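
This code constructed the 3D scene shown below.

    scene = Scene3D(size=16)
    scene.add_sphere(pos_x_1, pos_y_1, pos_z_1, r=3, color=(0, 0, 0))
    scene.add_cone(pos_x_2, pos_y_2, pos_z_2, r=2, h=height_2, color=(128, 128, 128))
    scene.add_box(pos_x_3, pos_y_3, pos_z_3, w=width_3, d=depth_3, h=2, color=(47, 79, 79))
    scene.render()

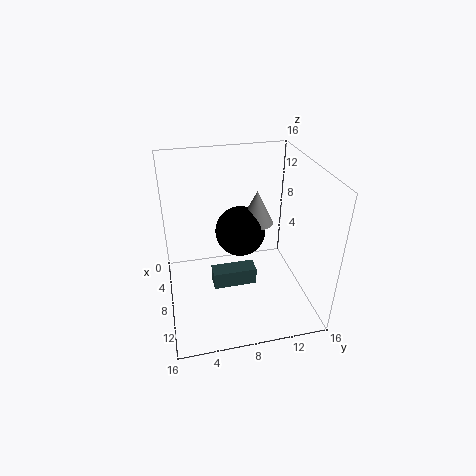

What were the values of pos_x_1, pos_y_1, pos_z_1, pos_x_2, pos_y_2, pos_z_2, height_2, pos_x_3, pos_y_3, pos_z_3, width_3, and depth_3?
pos_x_1 = 5, pos_y_1 = 9, pos_z_1 = 7, pos_x_2 = 5, pos_y_2 = 11, pos_z_2 = 8, height_2 = 4, pos_x_3 = 7, pos_y_3 = 5, pos_z_3 = 2, width_3 = 2, depth_3 = 5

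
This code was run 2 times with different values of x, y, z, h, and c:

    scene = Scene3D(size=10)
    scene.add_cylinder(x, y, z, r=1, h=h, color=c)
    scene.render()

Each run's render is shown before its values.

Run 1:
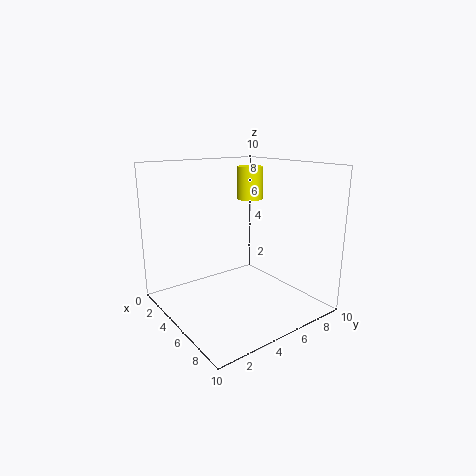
x = 2.5, y = 8, z = 7, h = 2.5, c = 'yellow'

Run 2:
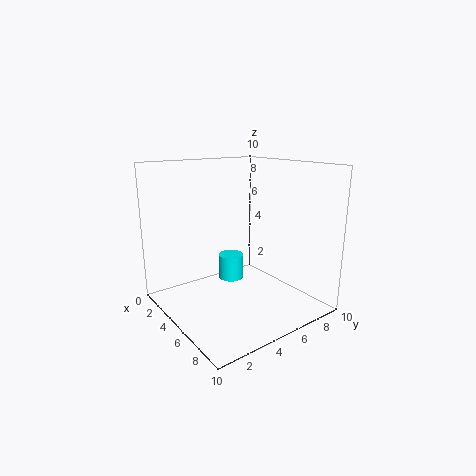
x = 2, y = 6.5, z = 0.5, h = 2, c = 'cyan'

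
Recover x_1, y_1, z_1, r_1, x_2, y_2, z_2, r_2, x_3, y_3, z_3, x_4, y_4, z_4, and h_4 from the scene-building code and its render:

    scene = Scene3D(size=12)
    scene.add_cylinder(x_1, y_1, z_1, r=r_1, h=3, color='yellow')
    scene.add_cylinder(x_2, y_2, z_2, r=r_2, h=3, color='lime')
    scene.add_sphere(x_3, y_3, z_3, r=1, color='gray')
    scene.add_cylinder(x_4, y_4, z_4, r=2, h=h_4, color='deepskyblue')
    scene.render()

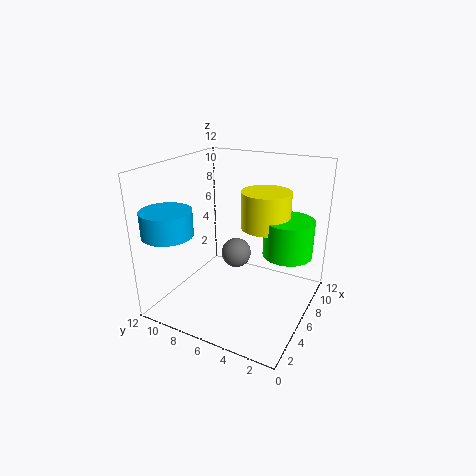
x_1 = 7, y_1 = 4, z_1 = 7, r_1 = 2, x_2 = 7, y_2 = 2, z_2 = 5, r_2 = 2, x_3 = 2, y_3 = 4, z_3 = 7, x_4 = 2, y_4 = 10, z_4 = 7, h_4 = 2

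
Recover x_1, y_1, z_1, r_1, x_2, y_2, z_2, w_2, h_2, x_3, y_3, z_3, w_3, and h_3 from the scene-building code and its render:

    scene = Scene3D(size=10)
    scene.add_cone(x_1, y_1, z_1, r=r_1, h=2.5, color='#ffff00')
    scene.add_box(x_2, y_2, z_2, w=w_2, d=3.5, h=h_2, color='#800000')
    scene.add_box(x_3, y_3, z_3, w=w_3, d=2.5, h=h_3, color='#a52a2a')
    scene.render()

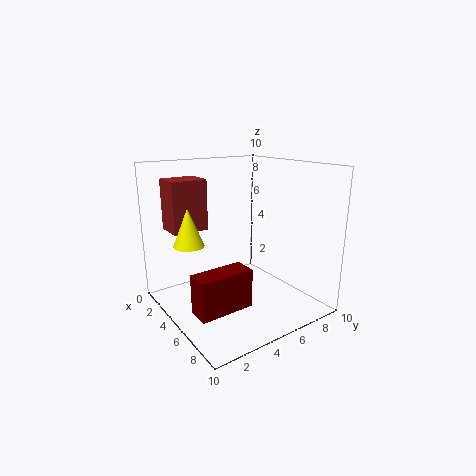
x_1 = 4.5; y_1 = 1.5; z_1 = 5; r_1 = 1; x_2 = 6.5; y_2 = 0.5; z_2 = 1.5; w_2 = 1.5; h_2 = 2.5; x_3 = 1.5; y_3 = 1; z_3 = 5.5; w_3 = 2; h_3 = 3.5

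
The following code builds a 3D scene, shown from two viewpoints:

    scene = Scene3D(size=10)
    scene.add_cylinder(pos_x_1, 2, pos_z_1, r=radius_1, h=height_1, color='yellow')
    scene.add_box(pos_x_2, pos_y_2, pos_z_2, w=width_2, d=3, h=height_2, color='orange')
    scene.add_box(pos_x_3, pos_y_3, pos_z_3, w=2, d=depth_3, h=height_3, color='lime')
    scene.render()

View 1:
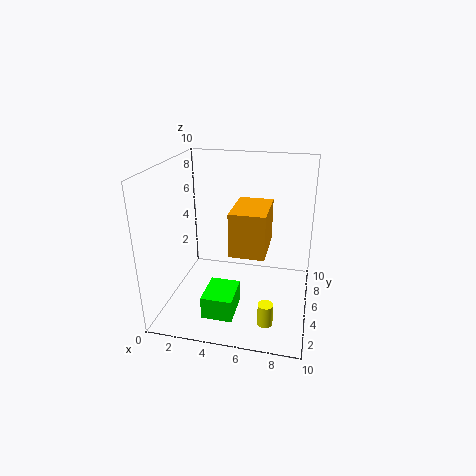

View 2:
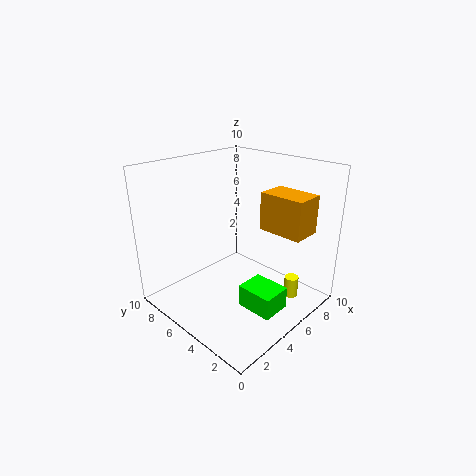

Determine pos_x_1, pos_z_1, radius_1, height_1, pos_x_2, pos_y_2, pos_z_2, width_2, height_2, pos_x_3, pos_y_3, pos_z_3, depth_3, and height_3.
pos_x_1 = 7.5, pos_z_1 = 0.5, radius_1 = 0.5, height_1 = 1.5, pos_x_2 = 5.5, pos_y_2 = 0.5, pos_z_2 = 6, width_2 = 2, height_2 = 2.5, pos_x_3 = 3.5, pos_y_3 = 1, pos_z_3 = 1, depth_3 = 2.5, height_3 = 1.5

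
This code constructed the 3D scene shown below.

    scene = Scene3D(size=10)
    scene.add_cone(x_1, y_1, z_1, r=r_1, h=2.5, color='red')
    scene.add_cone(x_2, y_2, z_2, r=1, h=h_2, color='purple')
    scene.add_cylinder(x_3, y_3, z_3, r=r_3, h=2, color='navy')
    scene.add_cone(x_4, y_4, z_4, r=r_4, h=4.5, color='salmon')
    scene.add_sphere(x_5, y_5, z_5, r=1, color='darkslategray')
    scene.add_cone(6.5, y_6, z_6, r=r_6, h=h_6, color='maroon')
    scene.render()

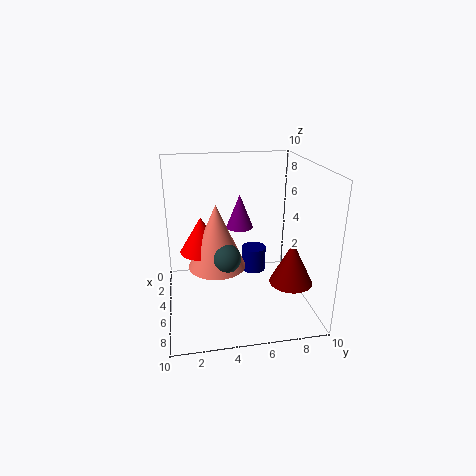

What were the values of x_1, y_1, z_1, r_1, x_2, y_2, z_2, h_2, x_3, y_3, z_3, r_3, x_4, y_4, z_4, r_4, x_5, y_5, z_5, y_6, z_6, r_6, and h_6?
x_1 = 4.5, y_1 = 2.5, z_1 = 4, r_1 = 1.5, x_2 = 3, y_2 = 5.5, z_2 = 5, h_2 = 2.5, x_3 = 1.5, y_3 = 7, z_3 = 0.5, r_3 = 1, x_4 = 5, y_4 = 3.5, z_4 = 3, r_4 = 2, x_5 = 6, y_5 = 4, z_5 = 4, y_6 = 8.5, z_6 = 2, r_6 = 1.5, h_6 = 3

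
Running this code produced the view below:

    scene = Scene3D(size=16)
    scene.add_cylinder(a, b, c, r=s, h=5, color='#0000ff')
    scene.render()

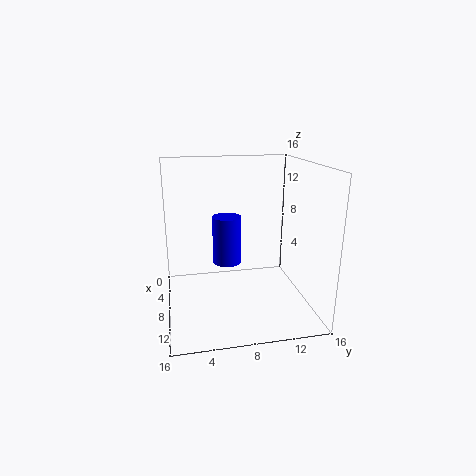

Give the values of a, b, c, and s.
a = 9.5
b = 6.5
c = 6
s = 1.5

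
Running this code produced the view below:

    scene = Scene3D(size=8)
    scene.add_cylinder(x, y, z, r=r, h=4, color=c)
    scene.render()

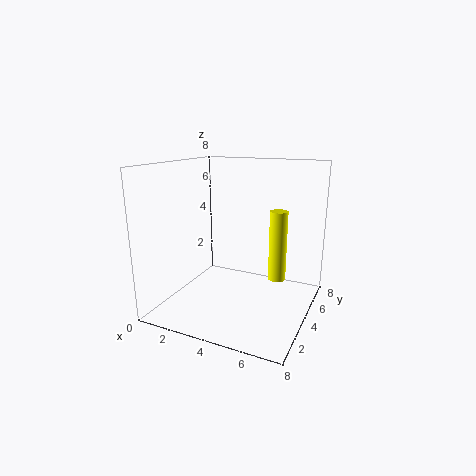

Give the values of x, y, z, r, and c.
x = 6, y = 5, z = 1.5, r = 0.5, c = 'yellow'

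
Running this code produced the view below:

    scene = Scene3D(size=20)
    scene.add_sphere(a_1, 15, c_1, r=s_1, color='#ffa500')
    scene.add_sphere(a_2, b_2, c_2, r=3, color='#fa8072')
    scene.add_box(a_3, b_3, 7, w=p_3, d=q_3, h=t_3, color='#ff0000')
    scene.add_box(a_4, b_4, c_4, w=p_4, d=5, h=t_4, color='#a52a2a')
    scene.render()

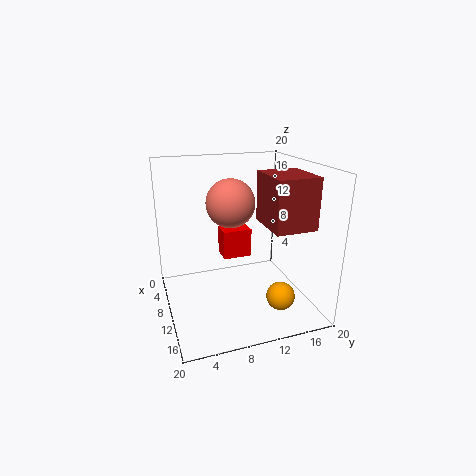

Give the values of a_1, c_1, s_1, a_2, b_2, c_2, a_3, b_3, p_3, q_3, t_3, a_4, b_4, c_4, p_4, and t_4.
a_1 = 14
c_1 = 2
s_1 = 2
a_2 = 13
b_2 = 8
c_2 = 16
a_3 = 7
b_3 = 8
p_3 = 3
q_3 = 4
t_3 = 4
a_4 = 14
b_4 = 11
c_4 = 14
p_4 = 6
t_4 = 6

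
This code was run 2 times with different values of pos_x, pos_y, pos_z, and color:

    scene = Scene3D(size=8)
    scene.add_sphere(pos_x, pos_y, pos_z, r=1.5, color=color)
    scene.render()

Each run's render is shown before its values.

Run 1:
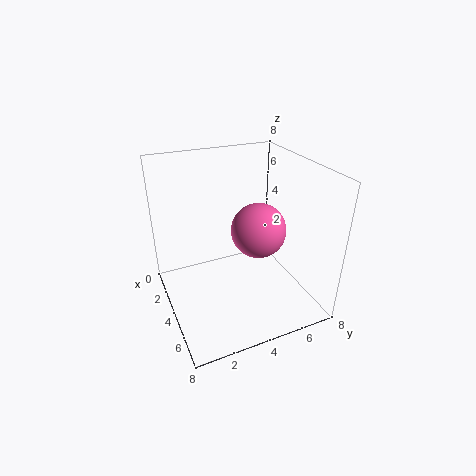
pos_x = 4.5, pos_y = 5, pos_z = 4.5, color = 'hotpink'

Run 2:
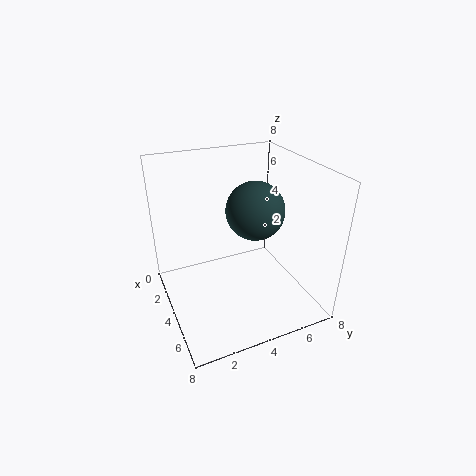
pos_x = 5, pos_y = 4.5, pos_z = 6, color = 'darkslategray'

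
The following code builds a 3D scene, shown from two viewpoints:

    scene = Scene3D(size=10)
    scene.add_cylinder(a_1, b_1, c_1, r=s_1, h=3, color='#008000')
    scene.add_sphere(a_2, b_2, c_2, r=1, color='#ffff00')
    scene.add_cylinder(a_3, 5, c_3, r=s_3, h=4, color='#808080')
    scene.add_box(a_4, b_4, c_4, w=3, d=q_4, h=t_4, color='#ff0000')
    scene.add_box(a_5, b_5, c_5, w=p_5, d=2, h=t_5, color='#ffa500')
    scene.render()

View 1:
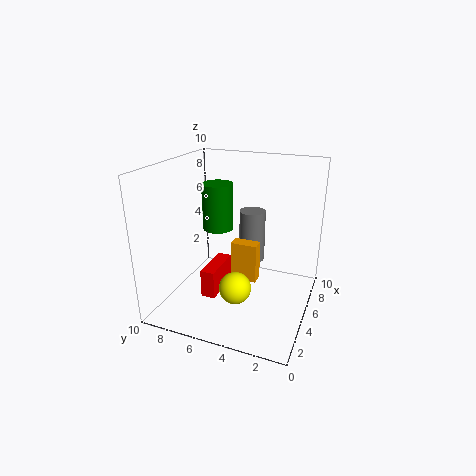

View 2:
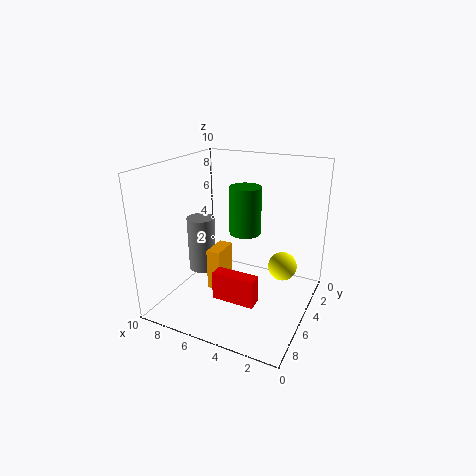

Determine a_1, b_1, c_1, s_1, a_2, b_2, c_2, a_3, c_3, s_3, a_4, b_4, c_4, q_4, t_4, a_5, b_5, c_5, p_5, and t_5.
a_1 = 4, b_1 = 6, c_1 = 6, s_1 = 1, a_2 = 2, b_2 = 4, c_2 = 3, a_3 = 8, c_3 = 2, s_3 = 1, a_4 = 3, b_4 = 6, c_4 = 1, q_4 = 1, t_4 = 2, a_5 = 6, b_5 = 4, c_5 = 1, p_5 = 1, t_5 = 3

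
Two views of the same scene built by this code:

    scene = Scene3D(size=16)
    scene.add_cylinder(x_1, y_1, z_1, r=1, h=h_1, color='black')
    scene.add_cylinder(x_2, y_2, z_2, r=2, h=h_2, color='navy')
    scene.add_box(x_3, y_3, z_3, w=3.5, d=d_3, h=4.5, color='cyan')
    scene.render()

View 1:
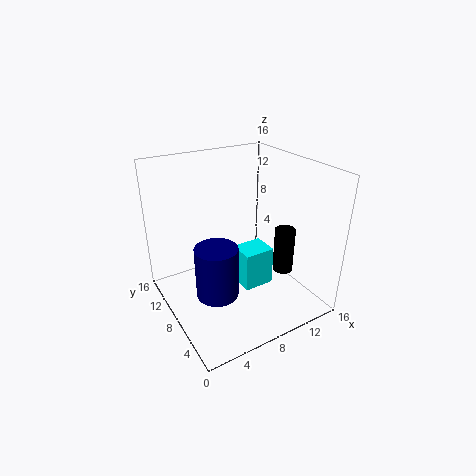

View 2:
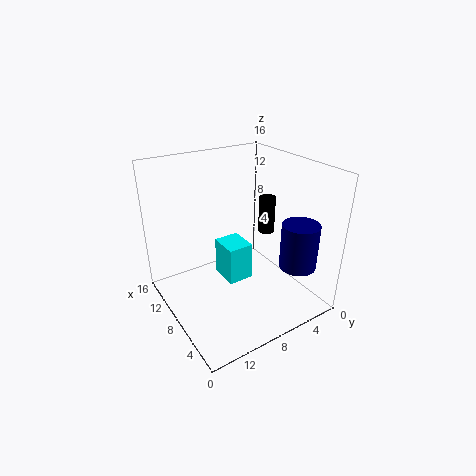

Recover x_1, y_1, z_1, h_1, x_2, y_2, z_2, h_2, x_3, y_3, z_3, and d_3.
x_1 = 10
y_1 = 2.5
z_1 = 6.5
h_1 = 4.5
x_2 = 3
y_2 = 3.5
z_2 = 5.5
h_2 = 5
x_3 = 8
y_3 = 6
z_3 = 2
d_3 = 3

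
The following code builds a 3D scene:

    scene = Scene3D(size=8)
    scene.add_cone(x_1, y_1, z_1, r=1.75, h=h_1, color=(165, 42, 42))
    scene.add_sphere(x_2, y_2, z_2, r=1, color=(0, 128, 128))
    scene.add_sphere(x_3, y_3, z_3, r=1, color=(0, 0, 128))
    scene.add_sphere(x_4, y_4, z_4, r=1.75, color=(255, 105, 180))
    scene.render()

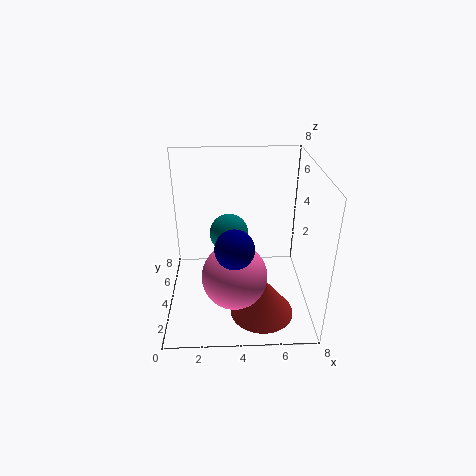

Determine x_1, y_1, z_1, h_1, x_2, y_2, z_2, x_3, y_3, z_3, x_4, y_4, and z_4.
x_1 = 5.25; y_1 = 2.25; z_1 = 0.25; h_1 = 2.25; x_2 = 3.5; y_2 = 3.25; z_2 = 4.75; x_3 = 3.75; y_3 = 2; z_3 = 4.5; x_4 = 3.75; y_4 = 2.5; z_4 = 2.5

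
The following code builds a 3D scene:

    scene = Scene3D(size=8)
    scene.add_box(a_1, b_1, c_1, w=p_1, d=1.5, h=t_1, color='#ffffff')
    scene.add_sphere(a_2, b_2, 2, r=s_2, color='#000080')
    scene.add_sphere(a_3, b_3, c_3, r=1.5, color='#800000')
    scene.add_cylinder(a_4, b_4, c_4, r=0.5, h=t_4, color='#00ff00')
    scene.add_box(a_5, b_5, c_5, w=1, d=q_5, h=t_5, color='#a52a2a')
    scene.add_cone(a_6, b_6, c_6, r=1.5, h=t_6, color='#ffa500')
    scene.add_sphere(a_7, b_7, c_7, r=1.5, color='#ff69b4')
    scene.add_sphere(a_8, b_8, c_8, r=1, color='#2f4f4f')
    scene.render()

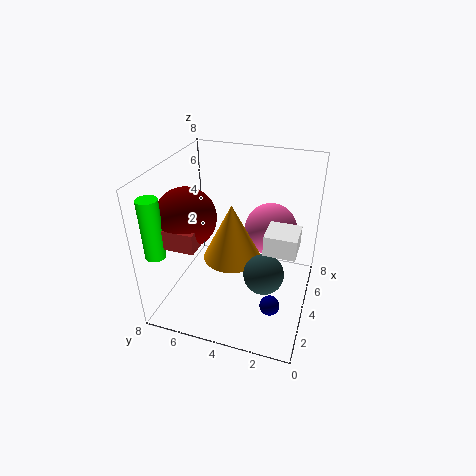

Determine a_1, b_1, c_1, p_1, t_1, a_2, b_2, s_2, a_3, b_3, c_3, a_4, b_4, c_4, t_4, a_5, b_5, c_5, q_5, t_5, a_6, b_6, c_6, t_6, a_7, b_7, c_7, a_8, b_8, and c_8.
a_1 = 1.5; b_1 = 0.5; c_1 = 5; p_1 = 1.5; t_1 = 1; a_2 = 1.5; b_2 = 1.5; s_2 = 0.5; a_3 = 2; b_3 = 6; c_3 = 6; a_4 = 0.5; b_4 = 7; c_4 = 4.5; t_4 = 3; a_5 = 0.5; b_5 = 5; c_5 = 5; q_5 = 1.5; t_5 = 1; a_6 = 3; b_6 = 4; c_6 = 3.5; t_6 = 3; a_7 = 5.5; b_7 = 2.5; c_7 = 4; a_8 = 2; b_8 = 2; c_8 = 3.5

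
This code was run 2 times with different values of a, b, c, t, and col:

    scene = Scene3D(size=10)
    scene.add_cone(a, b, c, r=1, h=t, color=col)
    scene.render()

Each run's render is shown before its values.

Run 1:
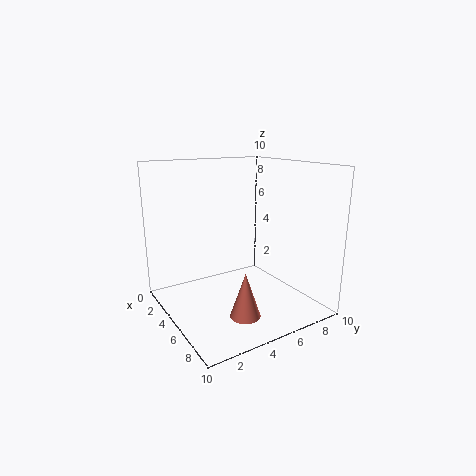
a = 7.5, b = 4, c = 0.5, t = 3, col = 'salmon'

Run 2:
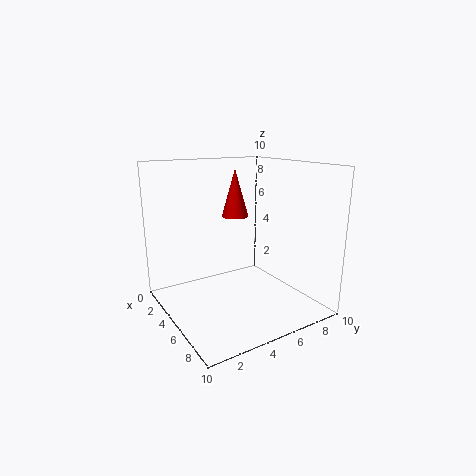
a = 3, b = 6, c = 6, t = 3.5, col = 'red'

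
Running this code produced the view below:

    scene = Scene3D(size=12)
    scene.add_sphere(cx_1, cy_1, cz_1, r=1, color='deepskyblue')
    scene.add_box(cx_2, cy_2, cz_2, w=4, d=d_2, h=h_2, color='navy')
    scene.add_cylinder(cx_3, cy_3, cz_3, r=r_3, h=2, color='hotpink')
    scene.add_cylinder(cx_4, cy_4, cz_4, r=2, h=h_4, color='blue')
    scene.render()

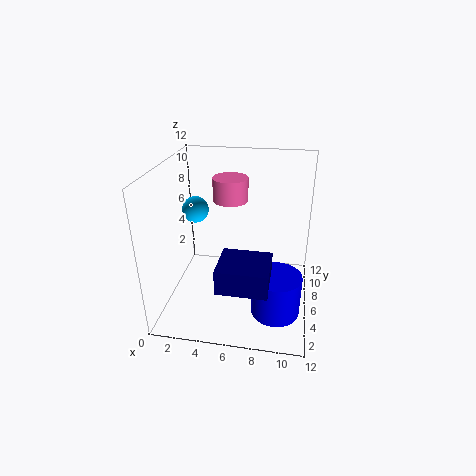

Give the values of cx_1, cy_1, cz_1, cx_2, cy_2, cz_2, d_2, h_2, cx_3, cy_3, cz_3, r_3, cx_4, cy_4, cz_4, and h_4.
cx_1 = 3
cy_1 = 4.5
cz_1 = 9
cx_2 = 5
cy_2 = 1.5
cz_2 = 3.5
d_2 = 3.5
h_2 = 2
cx_3 = 5
cy_3 = 8
cz_3 = 8.5
r_3 = 1.5
cx_4 = 9.5
cy_4 = 4
cz_4 = 0.5
h_4 = 3.5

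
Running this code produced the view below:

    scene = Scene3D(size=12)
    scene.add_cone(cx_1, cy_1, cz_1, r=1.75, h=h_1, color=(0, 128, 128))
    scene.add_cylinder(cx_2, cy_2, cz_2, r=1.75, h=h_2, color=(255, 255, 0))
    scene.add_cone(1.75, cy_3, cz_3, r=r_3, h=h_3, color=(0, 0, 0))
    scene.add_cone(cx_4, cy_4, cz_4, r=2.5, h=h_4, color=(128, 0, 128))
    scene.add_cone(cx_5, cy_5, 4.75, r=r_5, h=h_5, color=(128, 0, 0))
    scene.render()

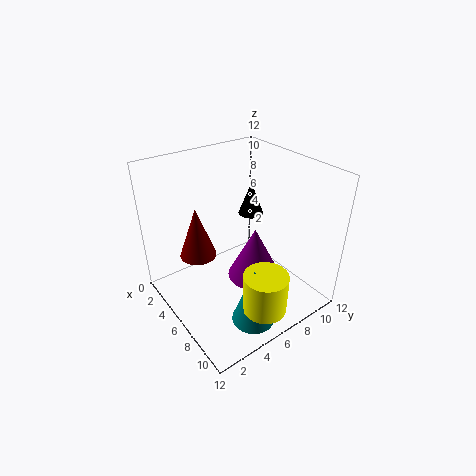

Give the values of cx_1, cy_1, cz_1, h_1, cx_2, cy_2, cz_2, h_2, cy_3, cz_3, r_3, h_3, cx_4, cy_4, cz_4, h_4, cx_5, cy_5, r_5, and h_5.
cx_1 = 9.5; cy_1 = 5; cz_1 = 0.25; h_1 = 5; cx_2 = 10.25; cy_2 = 5.5; cz_2 = 1.75; h_2 = 3.25; cy_3 = 10.75; cz_3 = 5; r_3 = 1.25; h_3 = 3.25; cx_4 = 5.25; cy_4 = 8.5; cz_4 = 0.5; h_4 = 5; cx_5 = 4.5; cy_5 = 3; r_5 = 1.5; h_5 = 4.25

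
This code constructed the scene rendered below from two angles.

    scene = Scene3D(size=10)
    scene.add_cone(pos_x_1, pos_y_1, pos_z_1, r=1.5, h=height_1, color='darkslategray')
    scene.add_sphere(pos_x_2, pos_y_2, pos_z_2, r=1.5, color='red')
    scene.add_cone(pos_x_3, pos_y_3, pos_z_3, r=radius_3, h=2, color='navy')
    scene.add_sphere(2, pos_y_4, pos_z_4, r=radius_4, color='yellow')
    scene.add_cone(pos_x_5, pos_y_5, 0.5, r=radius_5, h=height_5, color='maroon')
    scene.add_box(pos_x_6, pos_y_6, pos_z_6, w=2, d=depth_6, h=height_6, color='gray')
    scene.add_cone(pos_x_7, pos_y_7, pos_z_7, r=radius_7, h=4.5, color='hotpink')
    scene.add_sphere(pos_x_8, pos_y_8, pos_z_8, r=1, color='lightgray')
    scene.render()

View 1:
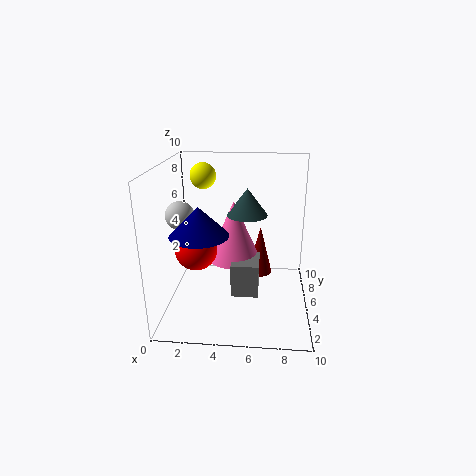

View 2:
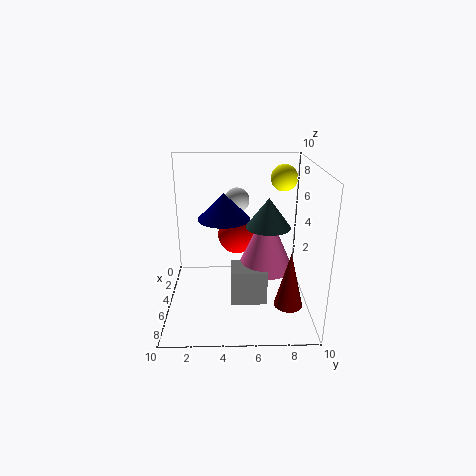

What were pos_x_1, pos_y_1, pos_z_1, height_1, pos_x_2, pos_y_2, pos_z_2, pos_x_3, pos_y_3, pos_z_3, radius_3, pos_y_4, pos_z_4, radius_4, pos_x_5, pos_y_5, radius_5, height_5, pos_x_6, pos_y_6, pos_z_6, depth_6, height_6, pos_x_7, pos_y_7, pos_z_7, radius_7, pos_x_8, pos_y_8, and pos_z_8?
pos_x_1 = 5.5
pos_y_1 = 7
pos_z_1 = 6
height_1 = 2
pos_x_2 = 2
pos_y_2 = 5
pos_z_2 = 4
pos_x_3 = 2.5
pos_y_3 = 4
pos_z_3 = 5.5
radius_3 = 2
pos_y_4 = 8.5
pos_z_4 = 8.5
radius_4 = 1
pos_x_5 = 6.5
pos_y_5 = 8.5
radius_5 = 1
height_5 = 4
pos_x_6 = 4.5
pos_y_6 = 4.5
pos_z_6 = 0.5
depth_6 = 2.5
height_6 = 2.5
pos_x_7 = 4.5
pos_y_7 = 7
pos_z_7 = 2.5
radius_7 = 2
pos_x_8 = 1
pos_y_8 = 5
pos_z_8 = 6.5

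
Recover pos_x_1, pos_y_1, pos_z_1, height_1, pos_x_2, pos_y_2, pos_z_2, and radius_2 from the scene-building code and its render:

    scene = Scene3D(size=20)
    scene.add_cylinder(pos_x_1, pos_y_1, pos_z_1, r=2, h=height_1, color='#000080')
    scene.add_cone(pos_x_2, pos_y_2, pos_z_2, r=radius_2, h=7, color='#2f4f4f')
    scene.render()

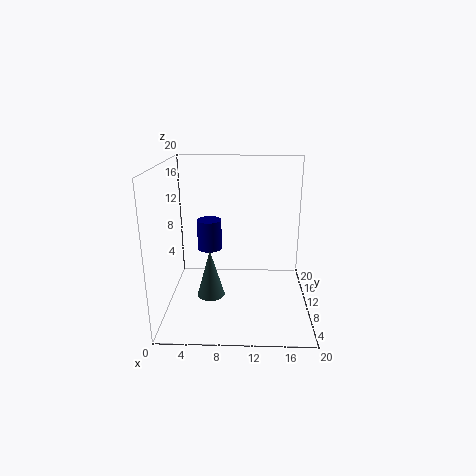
pos_x_1 = 5; pos_y_1 = 18; pos_z_1 = 5; height_1 = 5; pos_x_2 = 6; pos_y_2 = 10; pos_z_2 = 1; radius_2 = 2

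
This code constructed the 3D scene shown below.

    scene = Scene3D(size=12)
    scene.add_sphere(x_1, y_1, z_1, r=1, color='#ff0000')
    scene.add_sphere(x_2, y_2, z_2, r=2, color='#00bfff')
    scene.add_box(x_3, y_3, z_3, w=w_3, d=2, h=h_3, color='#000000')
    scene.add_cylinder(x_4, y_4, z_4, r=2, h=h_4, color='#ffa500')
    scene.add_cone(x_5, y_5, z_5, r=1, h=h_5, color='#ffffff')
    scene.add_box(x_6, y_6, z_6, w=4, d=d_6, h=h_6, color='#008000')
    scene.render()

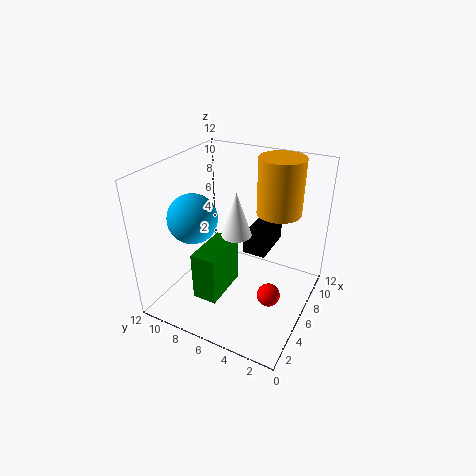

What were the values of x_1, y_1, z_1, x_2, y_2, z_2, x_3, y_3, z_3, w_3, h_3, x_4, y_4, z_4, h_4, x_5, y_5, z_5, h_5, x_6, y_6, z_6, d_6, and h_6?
x_1 = 6, y_1 = 3, z_1 = 1, x_2 = 4, y_2 = 9, z_2 = 8, x_3 = 7, y_3 = 4, z_3 = 4, w_3 = 4, h_3 = 2, x_4 = 10, y_4 = 4, z_4 = 7, h_4 = 5, x_5 = 2, y_5 = 4, z_5 = 9, h_5 = 3, x_6 = 2, y_6 = 6, z_6 = 2, d_6 = 2, h_6 = 4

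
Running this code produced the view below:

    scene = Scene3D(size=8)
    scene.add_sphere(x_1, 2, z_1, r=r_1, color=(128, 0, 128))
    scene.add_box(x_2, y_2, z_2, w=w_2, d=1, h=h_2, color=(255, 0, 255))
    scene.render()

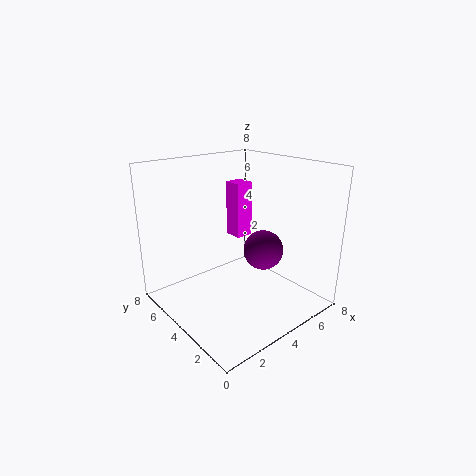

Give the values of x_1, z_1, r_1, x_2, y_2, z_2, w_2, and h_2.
x_1 = 4; z_1 = 4; r_1 = 1; x_2 = 4; y_2 = 4; z_2 = 4; w_2 = 1; h_2 = 3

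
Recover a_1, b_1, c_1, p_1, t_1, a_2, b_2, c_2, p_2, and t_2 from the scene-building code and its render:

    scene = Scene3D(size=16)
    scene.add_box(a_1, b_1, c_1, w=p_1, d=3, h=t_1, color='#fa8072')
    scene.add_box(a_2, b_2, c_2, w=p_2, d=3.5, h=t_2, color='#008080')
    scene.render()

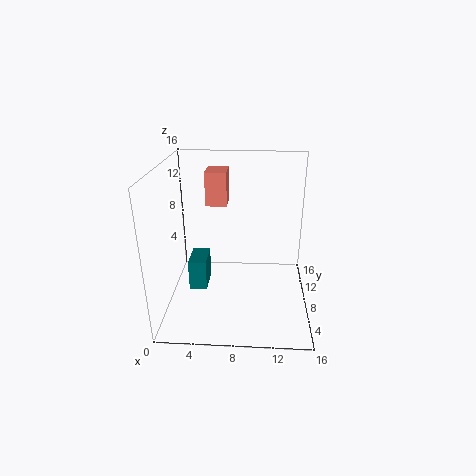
a_1 = 4, b_1 = 11, c_1 = 10.5, p_1 = 2.5, t_1 = 4, a_2 = 2.5, b_2 = 6.5, c_2 = 2, p_2 = 2, t_2 = 3.5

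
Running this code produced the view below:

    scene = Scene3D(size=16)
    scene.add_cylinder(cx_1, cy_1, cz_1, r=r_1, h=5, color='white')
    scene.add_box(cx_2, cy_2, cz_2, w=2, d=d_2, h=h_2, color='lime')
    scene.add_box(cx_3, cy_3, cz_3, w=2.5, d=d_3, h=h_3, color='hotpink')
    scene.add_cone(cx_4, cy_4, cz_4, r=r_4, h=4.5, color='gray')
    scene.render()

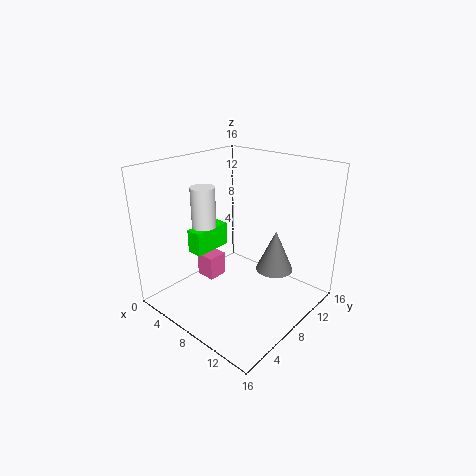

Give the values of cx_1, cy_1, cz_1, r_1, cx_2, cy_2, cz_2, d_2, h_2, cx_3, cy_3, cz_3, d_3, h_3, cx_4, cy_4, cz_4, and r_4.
cx_1 = 2
cy_1 = 8.5
cz_1 = 7.5
r_1 = 1.5
cx_2 = 0.5
cy_2 = 7
cz_2 = 4
d_2 = 5
h_2 = 3
cx_3 = 1
cy_3 = 8
cz_3 = 0.5
d_3 = 2.5
h_3 = 3
cx_4 = 12
cy_4 = 9.5
cz_4 = 5
r_4 = 2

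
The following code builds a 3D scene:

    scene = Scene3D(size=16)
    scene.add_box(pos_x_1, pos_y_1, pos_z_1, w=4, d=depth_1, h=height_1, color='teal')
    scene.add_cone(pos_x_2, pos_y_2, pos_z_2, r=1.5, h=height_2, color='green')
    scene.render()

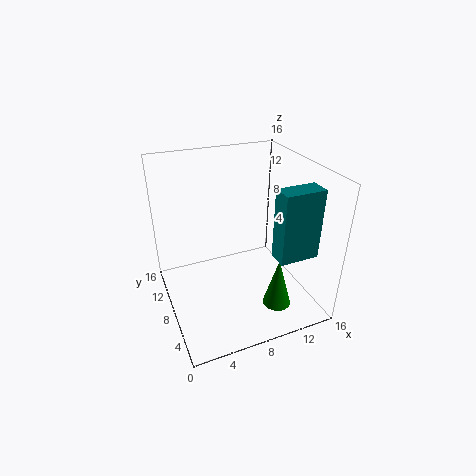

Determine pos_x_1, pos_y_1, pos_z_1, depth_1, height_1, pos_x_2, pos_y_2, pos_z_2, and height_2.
pos_x_1 = 9.5
pos_y_1 = 1
pos_z_1 = 8.5
depth_1 = 2
height_1 = 7
pos_x_2 = 10.5
pos_y_2 = 3
pos_z_2 = 2
height_2 = 5.5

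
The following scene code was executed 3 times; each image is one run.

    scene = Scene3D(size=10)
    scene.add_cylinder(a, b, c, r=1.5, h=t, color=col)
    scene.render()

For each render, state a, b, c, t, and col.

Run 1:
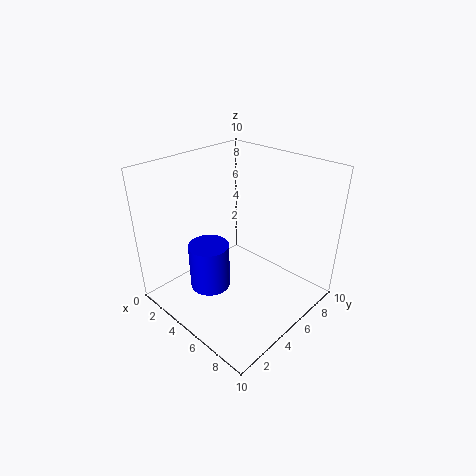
a = 3
b = 4
c = 0.5
t = 3.5
col = 'blue'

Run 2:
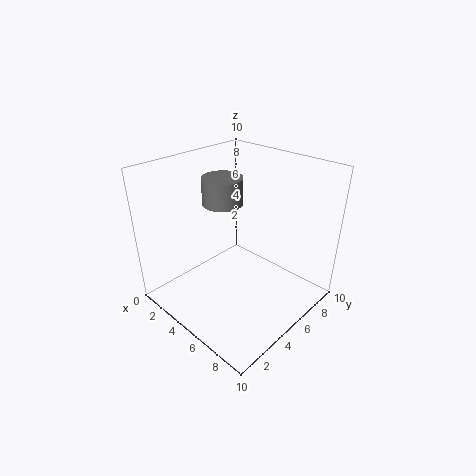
a = 2.5
b = 6
c = 6.5
t = 2
col = 'gray'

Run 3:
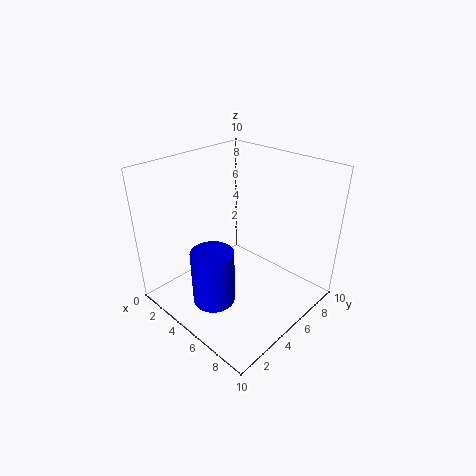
a = 4.5
b = 3
c = 0.5
t = 4
col = 'blue'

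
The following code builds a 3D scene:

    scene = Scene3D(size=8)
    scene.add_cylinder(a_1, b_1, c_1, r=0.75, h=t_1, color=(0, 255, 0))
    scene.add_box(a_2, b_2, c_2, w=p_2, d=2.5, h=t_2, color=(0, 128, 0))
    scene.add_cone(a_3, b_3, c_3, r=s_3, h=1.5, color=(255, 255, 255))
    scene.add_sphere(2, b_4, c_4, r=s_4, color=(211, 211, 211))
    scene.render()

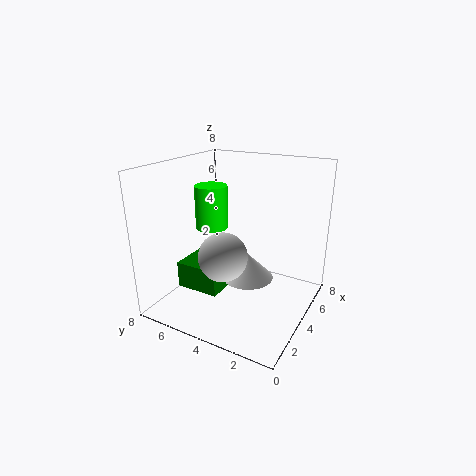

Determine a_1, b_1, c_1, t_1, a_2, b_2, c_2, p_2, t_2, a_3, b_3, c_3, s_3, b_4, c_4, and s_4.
a_1 = 1.5, b_1 = 4, c_1 = 5.5, t_1 = 2, a_2 = 2.25, b_2 = 4.5, c_2 = 1, p_2 = 2.25, t_2 = 1.5, a_3 = 4.75, b_3 = 3.75, c_3 = 1.25, s_3 = 1.5, b_4 = 3.75, c_4 = 3.75, s_4 = 1.25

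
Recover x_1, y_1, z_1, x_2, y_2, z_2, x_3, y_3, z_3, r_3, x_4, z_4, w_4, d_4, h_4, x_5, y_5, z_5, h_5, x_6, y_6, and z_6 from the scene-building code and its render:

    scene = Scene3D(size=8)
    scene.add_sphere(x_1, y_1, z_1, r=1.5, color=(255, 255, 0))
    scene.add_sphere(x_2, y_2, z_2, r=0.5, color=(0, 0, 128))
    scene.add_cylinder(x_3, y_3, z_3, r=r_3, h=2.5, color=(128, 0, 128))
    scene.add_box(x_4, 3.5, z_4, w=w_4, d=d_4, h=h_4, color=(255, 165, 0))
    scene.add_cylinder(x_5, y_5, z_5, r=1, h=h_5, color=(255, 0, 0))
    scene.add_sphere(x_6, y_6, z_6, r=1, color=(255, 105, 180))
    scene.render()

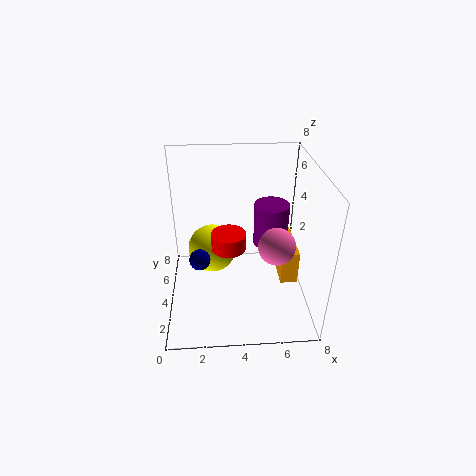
x_1 = 2.5; y_1 = 6; z_1 = 2; x_2 = 2; y_2 = 1.5; z_2 = 4.5; x_3 = 6; y_3 = 5; z_3 = 3; r_3 = 1; x_4 = 6.5; z_4 = 1; w_4 = 1; d_4 = 3; h_4 = 2; x_5 = 3.5; y_5 = 4.5; z_5 = 3; h_5 = 1; x_6 = 6; y_6 = 3; z_6 = 4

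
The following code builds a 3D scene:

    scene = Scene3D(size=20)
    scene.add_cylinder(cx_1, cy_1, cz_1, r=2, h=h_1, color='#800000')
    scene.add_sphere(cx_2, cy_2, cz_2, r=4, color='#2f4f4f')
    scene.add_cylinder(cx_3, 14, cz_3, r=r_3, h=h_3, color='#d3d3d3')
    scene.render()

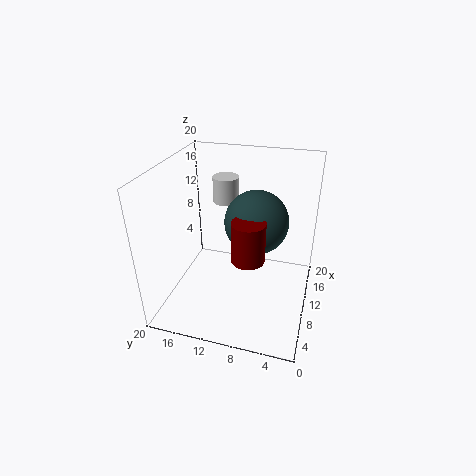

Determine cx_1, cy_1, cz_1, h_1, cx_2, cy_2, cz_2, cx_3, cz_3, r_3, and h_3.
cx_1 = 4; cy_1 = 7; cz_1 = 11; h_1 = 5; cx_2 = 8; cy_2 = 7; cz_2 = 14; cx_3 = 17; cz_3 = 12; r_3 = 2; h_3 = 4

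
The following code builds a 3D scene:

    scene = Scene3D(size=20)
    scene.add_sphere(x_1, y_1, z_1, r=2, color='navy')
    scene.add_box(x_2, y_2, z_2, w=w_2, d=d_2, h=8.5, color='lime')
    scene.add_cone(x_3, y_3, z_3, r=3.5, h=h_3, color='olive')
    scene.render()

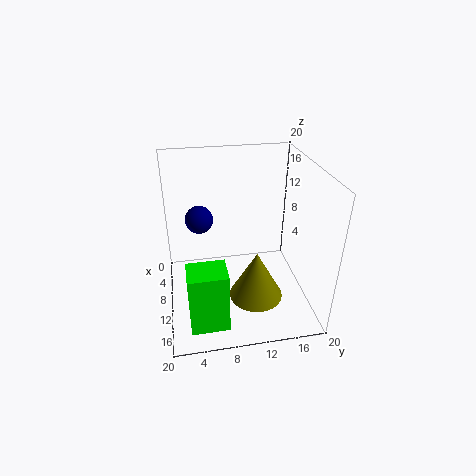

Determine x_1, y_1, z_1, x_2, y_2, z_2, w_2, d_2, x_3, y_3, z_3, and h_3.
x_1 = 6.5
y_1 = 5
z_1 = 11.5
x_2 = 14
y_2 = 2.5
z_2 = 1
w_2 = 4
d_2 = 5
x_3 = 15
y_3 = 11.5
z_3 = 4
h_3 = 6.5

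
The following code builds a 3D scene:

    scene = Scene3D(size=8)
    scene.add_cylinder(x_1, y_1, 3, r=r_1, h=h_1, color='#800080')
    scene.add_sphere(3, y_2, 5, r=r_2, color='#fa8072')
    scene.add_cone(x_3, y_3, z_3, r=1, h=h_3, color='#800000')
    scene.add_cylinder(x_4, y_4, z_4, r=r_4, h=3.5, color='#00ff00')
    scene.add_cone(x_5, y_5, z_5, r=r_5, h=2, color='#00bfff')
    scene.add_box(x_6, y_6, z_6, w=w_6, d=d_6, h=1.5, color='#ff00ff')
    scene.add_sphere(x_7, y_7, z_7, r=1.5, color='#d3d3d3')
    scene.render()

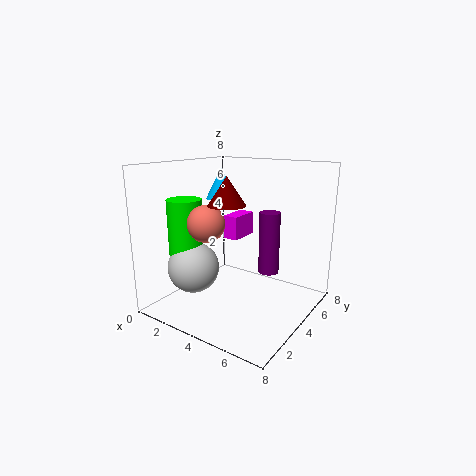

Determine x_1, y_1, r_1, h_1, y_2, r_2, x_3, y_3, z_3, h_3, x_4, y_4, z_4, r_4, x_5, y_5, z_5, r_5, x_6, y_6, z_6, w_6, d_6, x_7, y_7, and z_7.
x_1 = 6.5, y_1 = 3, r_1 = 0.5, h_1 = 3, y_2 = 2.5, r_2 = 1, x_3 = 4, y_3 = 3, z_3 = 6, h_3 = 1.5, x_4 = 1, y_4 = 3, z_4 = 2.5, r_4 = 1, x_5 = 1, y_5 = 6.5, z_5 = 5.5, r_5 = 1, x_6 = 1.5, y_6 = 6, z_6 = 3, w_6 = 1, d_6 = 2, x_7 = 1.5, y_7 = 3, z_7 = 2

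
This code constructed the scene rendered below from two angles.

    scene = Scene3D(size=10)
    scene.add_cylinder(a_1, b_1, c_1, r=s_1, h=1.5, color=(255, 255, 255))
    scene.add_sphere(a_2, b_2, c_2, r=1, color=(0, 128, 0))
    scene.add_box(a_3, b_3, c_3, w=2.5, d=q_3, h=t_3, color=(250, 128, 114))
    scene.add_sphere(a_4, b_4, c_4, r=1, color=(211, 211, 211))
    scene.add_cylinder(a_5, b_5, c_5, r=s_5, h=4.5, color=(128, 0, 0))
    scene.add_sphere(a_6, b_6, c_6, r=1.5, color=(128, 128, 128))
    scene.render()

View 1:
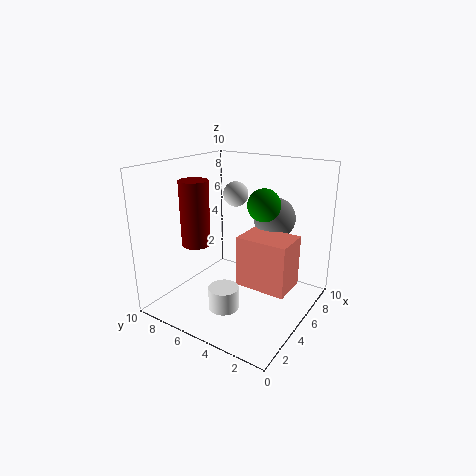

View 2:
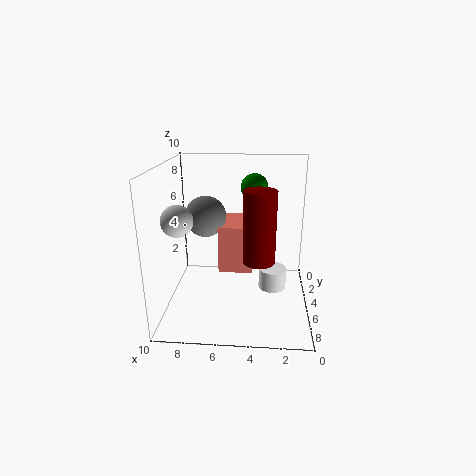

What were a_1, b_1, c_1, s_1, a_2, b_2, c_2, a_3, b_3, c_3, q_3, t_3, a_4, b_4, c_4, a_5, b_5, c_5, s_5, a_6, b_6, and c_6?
a_1 = 2.5; b_1 = 4.5; c_1 = 1; s_1 = 1; a_2 = 4; b_2 = 2.5; c_2 = 8; a_3 = 4; b_3 = 1; c_3 = 2; q_3 = 3.5; t_3 = 3.5; a_4 = 8.5; b_4 = 7.5; c_4 = 7; a_5 = 3.5; b_5 = 7.5; c_5 = 4.5; s_5 = 1; a_6 = 7.5; b_6 = 3.5; c_6 = 6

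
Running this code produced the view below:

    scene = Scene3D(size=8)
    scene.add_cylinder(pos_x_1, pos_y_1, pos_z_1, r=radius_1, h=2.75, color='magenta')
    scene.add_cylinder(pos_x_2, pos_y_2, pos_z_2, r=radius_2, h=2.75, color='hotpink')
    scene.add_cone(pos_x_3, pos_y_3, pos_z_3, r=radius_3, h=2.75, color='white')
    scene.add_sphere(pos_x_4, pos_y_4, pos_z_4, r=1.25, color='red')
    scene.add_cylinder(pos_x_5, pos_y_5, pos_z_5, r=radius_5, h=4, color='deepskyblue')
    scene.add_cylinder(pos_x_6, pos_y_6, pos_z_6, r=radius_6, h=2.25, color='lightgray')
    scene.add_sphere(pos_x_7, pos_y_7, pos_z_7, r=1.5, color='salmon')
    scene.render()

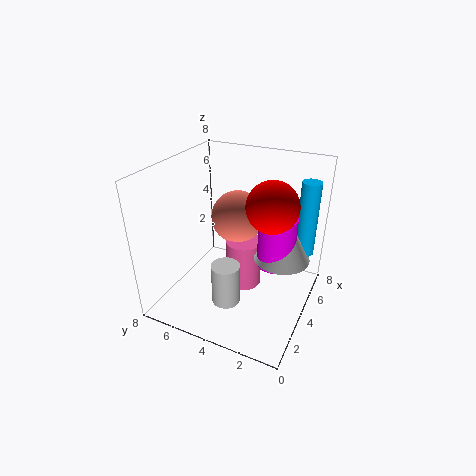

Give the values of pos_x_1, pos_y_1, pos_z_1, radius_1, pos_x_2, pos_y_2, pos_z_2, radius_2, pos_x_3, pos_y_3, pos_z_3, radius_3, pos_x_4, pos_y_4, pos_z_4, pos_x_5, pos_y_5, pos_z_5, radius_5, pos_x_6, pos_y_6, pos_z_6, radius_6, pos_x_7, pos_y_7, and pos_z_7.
pos_x_1 = 4, pos_y_1 = 1.75, pos_z_1 = 3, radius_1 = 1, pos_x_2 = 4.25, pos_y_2 = 3.75, pos_z_2 = 1, radius_2 = 1, pos_x_3 = 4.25, pos_y_3 = 1.5, pos_z_3 = 3.25, radius_3 = 1.5, pos_x_4 = 3, pos_y_4 = 1.75, pos_z_4 = 6.75, pos_x_5 = 5, pos_y_5 = 0.5, pos_z_5 = 3.5, radius_5 = 0.5, pos_x_6 = 2, pos_y_6 = 3.75, pos_z_6 = 1.25, radius_6 = 0.75, pos_x_7 = 5, pos_y_7 = 4.5, pos_z_7 = 4.75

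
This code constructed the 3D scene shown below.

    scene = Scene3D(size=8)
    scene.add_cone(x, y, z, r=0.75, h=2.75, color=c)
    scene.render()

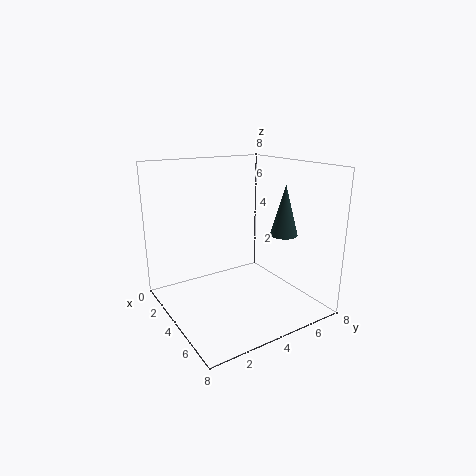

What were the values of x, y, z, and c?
x = 5.5
y = 6
z = 4.25
c = 'darkslategray'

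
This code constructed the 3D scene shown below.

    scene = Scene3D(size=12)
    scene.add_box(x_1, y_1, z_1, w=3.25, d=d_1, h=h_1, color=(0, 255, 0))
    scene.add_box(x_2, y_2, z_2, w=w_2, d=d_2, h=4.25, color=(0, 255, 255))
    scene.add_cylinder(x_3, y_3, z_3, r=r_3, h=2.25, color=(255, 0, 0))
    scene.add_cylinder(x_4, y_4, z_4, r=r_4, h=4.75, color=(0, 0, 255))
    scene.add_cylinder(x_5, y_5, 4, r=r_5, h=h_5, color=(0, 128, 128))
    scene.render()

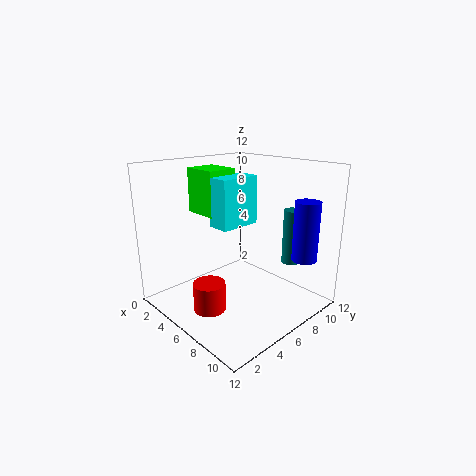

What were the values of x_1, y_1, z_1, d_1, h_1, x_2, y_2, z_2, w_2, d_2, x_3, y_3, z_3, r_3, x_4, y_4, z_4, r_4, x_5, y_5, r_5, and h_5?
x_1 = 0.25; y_1 = 5.25; z_1 = 7.25; d_1 = 2.75; h_1 = 4; x_2 = 3.25; y_2 = 5.25; z_2 = 6.5; w_2 = 2; d_2 = 3.75; x_3 = 6.75; y_3 = 2.25; z_3 = 1.25; r_3 = 1.25; x_4 = 10.75; y_4 = 8.75; z_4 = 4.75; r_4 = 1; x_5 = 9.25; y_5 = 9; r_5 = 0.75; h_5 = 4.5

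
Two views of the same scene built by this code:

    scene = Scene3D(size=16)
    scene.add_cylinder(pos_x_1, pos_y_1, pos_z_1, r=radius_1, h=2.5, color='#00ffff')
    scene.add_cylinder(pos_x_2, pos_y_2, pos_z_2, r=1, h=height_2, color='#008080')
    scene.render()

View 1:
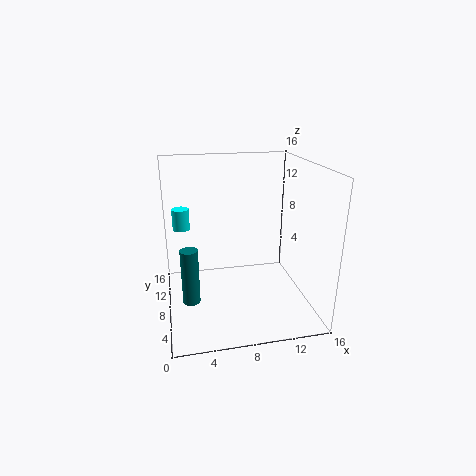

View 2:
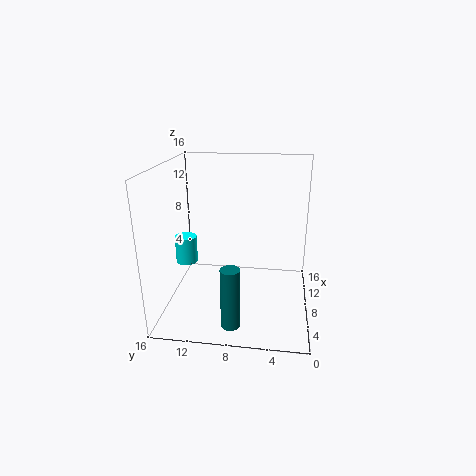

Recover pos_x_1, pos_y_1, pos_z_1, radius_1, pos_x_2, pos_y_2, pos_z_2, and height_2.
pos_x_1 = 2, pos_y_1 = 12, pos_z_1 = 8, radius_1 = 1, pos_x_2 = 2.5, pos_y_2 = 8, pos_z_2 = 0.5, height_2 = 6.5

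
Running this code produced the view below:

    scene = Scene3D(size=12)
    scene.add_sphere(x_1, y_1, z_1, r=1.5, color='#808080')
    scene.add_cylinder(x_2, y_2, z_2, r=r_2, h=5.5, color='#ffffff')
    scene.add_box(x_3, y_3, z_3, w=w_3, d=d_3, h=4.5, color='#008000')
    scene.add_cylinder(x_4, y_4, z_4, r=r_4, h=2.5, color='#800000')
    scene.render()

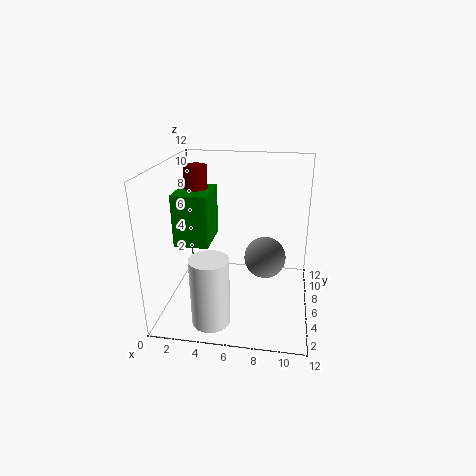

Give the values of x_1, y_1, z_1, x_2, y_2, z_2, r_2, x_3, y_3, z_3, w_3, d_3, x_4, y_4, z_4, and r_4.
x_1 = 8.5; y_1 = 3; z_1 = 6; x_2 = 4.5; y_2 = 2; z_2 = 0.5; r_2 = 1.5; x_3 = 0.5; y_3 = 5.5; z_3 = 5; w_3 = 3; d_3 = 4; x_4 = 2; y_4 = 8; z_4 = 9; r_4 = 1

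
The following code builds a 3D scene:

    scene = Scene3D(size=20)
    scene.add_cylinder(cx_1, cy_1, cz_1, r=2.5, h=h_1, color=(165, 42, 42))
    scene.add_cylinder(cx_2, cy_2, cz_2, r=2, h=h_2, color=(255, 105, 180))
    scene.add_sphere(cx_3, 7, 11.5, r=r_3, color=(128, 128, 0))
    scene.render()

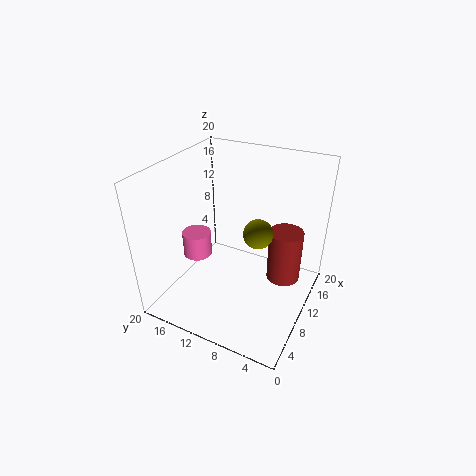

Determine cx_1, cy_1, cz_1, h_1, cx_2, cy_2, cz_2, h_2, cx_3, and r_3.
cx_1 = 14.5, cy_1 = 4.5, cz_1 = 2, h_1 = 8, cx_2 = 8, cy_2 = 15.5, cz_2 = 7, h_2 = 3.5, cx_3 = 10, r_3 = 2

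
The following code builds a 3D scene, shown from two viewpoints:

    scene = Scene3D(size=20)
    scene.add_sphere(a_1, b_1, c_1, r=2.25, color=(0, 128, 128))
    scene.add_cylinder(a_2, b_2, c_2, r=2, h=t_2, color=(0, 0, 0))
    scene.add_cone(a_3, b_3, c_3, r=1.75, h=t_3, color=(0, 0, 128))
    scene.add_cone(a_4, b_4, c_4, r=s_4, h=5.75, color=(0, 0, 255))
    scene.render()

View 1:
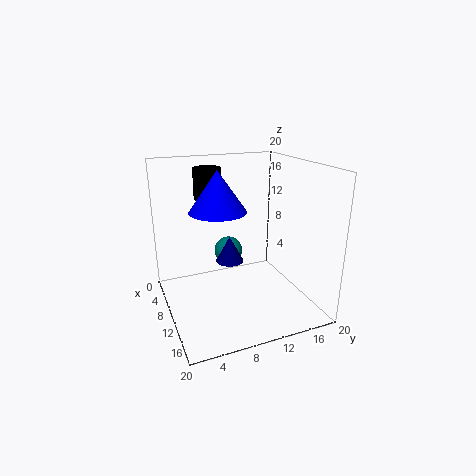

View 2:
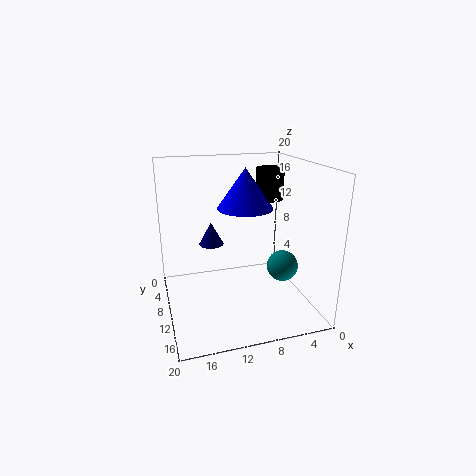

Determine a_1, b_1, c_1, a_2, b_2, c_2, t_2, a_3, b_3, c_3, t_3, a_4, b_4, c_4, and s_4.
a_1 = 3.5
b_1 = 11
c_1 = 5.25
a_2 = 4.5
b_2 = 7.5
c_2 = 14.5
t_2 = 4.5
a_3 = 13.25
b_3 = 7.5
c_3 = 8.5
t_3 = 3.25
a_4 = 8.25
b_4 = 7.75
c_4 = 13.5
s_4 = 4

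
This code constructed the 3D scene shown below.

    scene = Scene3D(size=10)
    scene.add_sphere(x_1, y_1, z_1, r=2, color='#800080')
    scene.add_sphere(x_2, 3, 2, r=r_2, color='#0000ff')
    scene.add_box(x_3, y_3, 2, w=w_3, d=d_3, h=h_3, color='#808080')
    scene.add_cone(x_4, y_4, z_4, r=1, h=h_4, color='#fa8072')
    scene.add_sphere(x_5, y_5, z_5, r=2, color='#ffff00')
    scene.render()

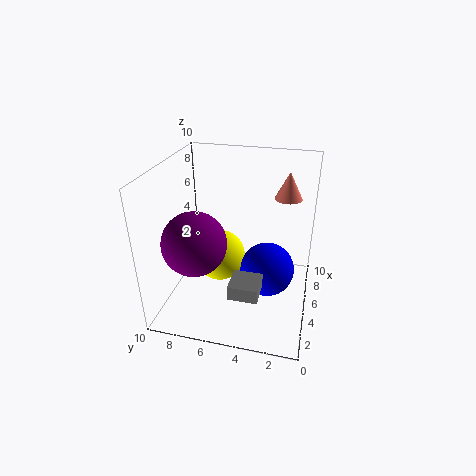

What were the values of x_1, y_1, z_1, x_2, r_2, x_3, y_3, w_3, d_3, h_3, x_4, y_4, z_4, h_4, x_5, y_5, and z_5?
x_1 = 2; y_1 = 7; z_1 = 6; x_2 = 6; r_2 = 2; x_3 = 2; y_3 = 3; w_3 = 2; d_3 = 2; h_3 = 1; x_4 = 8; y_4 = 2; z_4 = 7; h_4 = 2; x_5 = 7; y_5 = 7; z_5 = 2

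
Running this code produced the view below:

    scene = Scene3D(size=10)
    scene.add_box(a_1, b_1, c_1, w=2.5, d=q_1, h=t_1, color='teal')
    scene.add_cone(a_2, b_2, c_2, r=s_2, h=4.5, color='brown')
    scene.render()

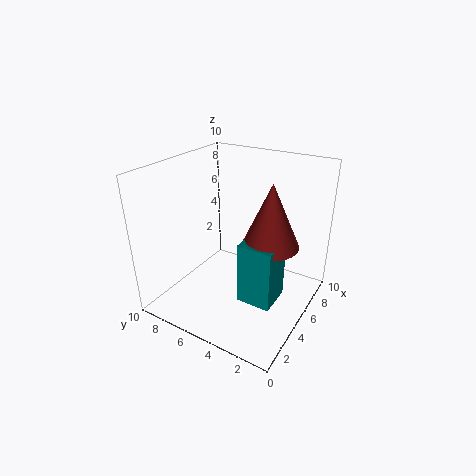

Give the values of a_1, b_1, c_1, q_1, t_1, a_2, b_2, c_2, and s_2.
a_1 = 4
b_1 = 2
c_1 = 0.5
q_1 = 2.5
t_1 = 4.5
a_2 = 6
b_2 = 3
c_2 = 4.5
s_2 = 2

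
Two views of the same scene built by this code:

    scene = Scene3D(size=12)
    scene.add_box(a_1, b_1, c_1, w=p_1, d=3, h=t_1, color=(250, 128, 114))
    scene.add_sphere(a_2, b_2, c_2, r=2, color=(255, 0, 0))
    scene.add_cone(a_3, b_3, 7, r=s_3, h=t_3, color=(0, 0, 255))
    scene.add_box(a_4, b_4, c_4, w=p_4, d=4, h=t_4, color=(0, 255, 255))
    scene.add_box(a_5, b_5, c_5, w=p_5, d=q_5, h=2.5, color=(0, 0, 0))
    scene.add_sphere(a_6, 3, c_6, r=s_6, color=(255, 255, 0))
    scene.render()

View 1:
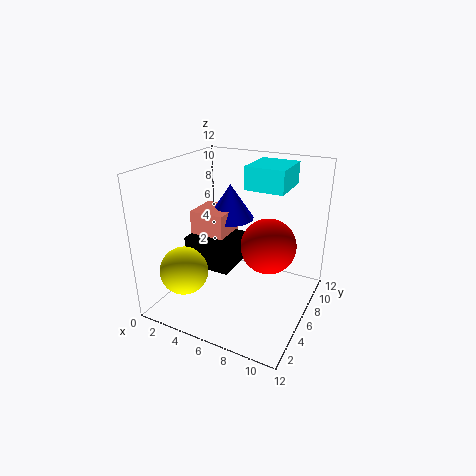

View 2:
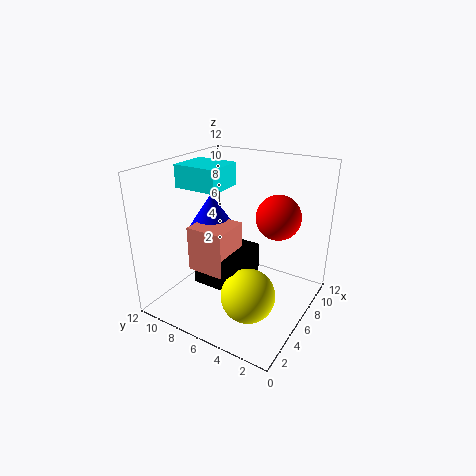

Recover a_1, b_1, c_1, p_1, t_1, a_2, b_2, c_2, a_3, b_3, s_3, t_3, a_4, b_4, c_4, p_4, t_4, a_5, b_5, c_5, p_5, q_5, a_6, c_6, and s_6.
a_1 = 2; b_1 = 5; c_1 = 4.5; p_1 = 3; t_1 = 3.5; a_2 = 9.5; b_2 = 4; c_2 = 7; a_3 = 4.5; b_3 = 7.5; s_3 = 2; t_3 = 3; a_4 = 5.5; b_4 = 8; c_4 = 9.5; p_4 = 3.5; t_4 = 2; a_5 = 2; b_5 = 4; c_5 = 3.5; p_5 = 4; q_5 = 3.5; a_6 = 2.5; c_6 = 3.5; s_6 = 2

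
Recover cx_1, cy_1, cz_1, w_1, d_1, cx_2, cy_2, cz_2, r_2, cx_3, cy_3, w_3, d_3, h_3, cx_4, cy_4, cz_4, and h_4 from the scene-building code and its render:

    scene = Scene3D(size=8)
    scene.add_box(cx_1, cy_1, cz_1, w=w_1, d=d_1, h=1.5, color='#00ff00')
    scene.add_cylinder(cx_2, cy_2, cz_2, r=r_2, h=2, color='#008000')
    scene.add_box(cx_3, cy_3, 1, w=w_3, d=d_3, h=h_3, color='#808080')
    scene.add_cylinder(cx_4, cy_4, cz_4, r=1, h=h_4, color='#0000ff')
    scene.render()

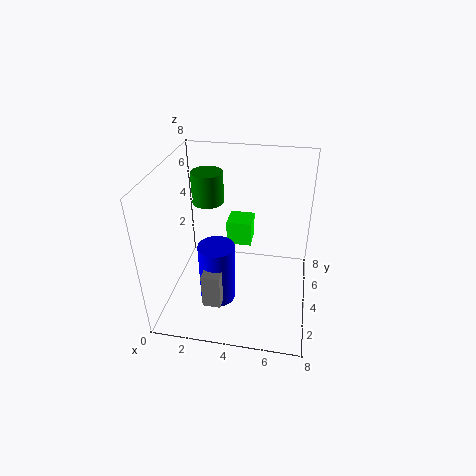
cx_1 = 3; cy_1 = 5.5; cz_1 = 2.5; w_1 = 1.5; d_1 = 1.5; cx_2 = 1.5; cy_2 = 7; cz_2 = 4.5; r_2 = 1; cx_3 = 2.5; cy_3 = 1.5; w_3 = 1; d_3 = 1.5; h_3 = 2; cx_4 = 3; cy_4 = 3; cz_4 = 0.5; h_4 = 3.5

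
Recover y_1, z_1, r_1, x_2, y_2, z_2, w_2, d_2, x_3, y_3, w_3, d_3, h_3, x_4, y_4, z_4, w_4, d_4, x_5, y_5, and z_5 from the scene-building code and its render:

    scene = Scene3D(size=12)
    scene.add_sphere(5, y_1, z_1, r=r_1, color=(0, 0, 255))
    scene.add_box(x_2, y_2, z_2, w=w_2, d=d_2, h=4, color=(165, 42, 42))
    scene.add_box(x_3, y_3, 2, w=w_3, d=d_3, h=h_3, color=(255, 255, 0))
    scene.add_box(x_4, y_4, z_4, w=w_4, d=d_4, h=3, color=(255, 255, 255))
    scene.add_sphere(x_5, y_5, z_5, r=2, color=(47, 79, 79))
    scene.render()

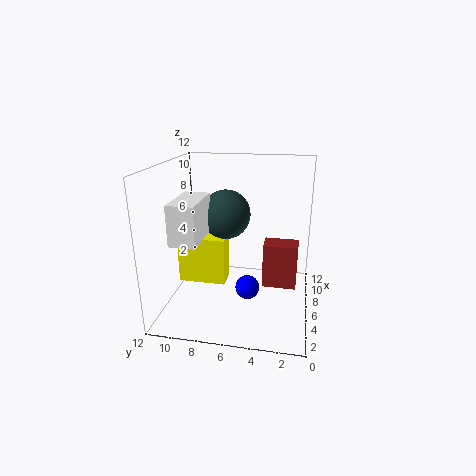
y_1 = 5, z_1 = 2, r_1 = 1, x_2 = 7, y_2 = 1, z_2 = 1, w_2 = 2, d_2 = 3, x_3 = 5, y_3 = 7, w_3 = 2, d_3 = 4, h_3 = 4, x_4 = 1, y_4 = 8, z_4 = 7, w_4 = 4, d_4 = 2, x_5 = 6, y_5 = 7, z_5 = 8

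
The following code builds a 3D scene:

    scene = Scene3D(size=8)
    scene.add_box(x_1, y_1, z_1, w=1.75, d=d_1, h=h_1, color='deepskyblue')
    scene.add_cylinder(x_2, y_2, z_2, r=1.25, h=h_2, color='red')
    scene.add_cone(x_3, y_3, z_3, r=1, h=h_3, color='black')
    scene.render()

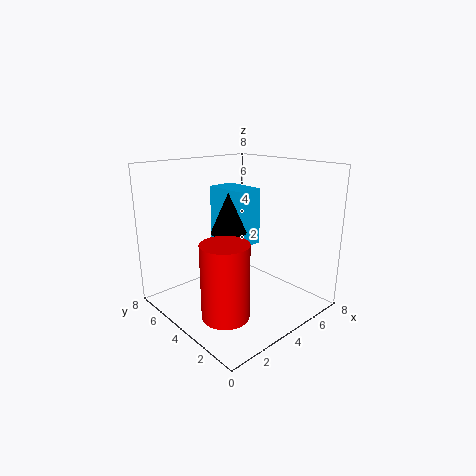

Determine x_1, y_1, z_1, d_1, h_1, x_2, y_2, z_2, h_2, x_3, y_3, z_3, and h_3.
x_1 = 5; y_1 = 5; z_1 = 2.75; d_1 = 2.75; h_1 = 3.5; x_2 = 2; y_2 = 2.75; z_2 = 0.5; h_2 = 4; x_3 = 3.75; y_3 = 4.5; z_3 = 4.25; h_3 = 2.25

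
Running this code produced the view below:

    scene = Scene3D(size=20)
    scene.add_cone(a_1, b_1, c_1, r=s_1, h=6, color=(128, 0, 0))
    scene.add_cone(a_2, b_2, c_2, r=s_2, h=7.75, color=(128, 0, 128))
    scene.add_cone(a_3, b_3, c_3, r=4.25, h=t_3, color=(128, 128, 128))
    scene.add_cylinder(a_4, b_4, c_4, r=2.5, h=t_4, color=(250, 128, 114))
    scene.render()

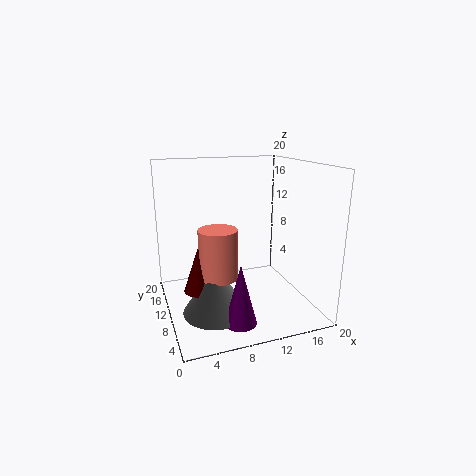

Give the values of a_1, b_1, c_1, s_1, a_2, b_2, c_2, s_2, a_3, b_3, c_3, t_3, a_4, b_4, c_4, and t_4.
a_1 = 3.75, b_1 = 7.25, c_1 = 4.5, s_1 = 2, a_2 = 7.75, b_2 = 2.75, c_2 = 1.5, s_2 = 2, a_3 = 5.5, b_3 = 6, c_3 = 1.75, t_3 = 6.5, a_4 = 6.25, b_4 = 7, c_4 = 6, t_4 = 6.5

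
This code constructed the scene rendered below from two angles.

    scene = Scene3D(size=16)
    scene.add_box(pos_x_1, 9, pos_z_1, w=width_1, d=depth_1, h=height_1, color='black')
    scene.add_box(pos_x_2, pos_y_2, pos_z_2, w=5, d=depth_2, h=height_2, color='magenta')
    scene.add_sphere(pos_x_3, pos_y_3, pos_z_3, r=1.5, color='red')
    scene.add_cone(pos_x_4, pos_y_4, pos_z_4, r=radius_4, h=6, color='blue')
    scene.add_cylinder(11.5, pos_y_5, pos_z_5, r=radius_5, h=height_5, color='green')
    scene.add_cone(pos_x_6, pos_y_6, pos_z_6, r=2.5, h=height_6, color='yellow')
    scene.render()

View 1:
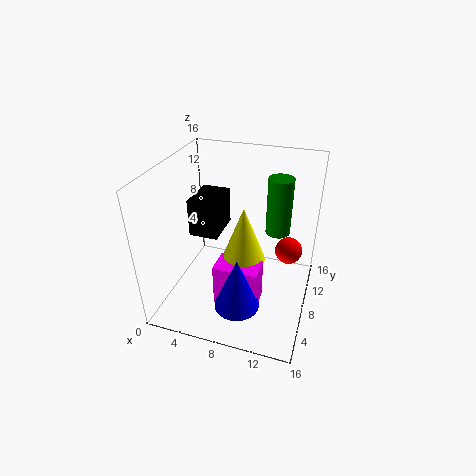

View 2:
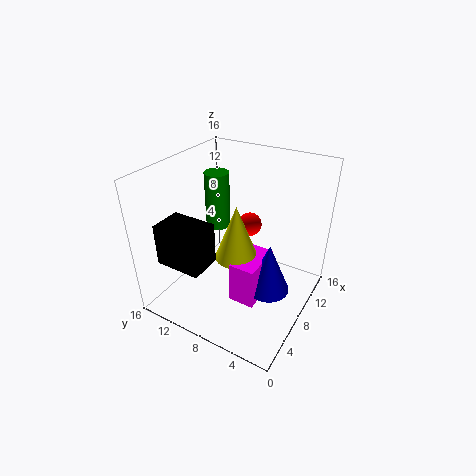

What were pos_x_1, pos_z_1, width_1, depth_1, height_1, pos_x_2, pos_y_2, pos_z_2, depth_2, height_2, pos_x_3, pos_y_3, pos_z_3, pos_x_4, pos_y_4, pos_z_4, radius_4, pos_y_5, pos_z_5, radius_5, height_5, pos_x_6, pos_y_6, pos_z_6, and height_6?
pos_x_1 = 1.5; pos_z_1 = 6.5; width_1 = 3.5; depth_1 = 5; height_1 = 4.5; pos_x_2 = 6; pos_y_2 = 5; pos_z_2 = 0.5; depth_2 = 3; height_2 = 5; pos_x_3 = 13.5; pos_y_3 = 9.5; pos_z_3 = 6.5; pos_x_4 = 9; pos_y_4 = 4.5; pos_z_4 = 1.5; radius_4 = 2.5; pos_y_5 = 13; pos_z_5 = 6.5; radius_5 = 1.5; height_5 = 7; pos_x_6 = 8.5; pos_y_6 = 8.5; pos_z_6 = 5; height_6 = 6.5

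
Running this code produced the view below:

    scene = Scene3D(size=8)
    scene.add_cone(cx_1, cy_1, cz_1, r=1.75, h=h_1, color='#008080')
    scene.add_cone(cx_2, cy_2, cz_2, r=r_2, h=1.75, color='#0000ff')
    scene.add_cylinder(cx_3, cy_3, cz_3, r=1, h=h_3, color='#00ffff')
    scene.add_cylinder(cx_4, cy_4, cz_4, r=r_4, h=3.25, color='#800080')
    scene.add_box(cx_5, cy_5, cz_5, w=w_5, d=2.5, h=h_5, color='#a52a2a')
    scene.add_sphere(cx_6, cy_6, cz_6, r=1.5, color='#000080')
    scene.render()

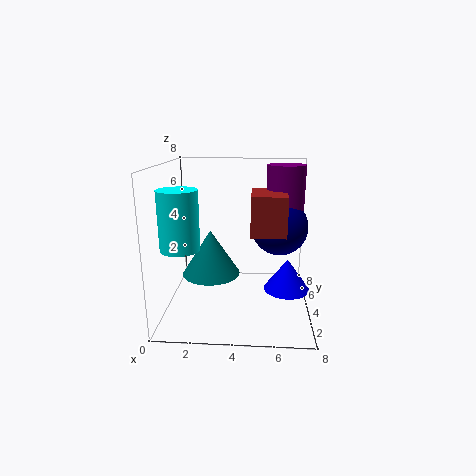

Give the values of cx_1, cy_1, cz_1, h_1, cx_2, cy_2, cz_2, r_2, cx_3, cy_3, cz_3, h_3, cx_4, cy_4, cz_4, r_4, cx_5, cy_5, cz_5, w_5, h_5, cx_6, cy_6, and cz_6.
cx_1 = 2.25, cy_1 = 5.25, cz_1 = 1.25, h_1 = 2.75, cx_2 = 6.75, cy_2 = 3.5, cz_2 = 1.25, r_2 = 1.25, cx_3 = 1.25, cy_3 = 2, cz_3 = 4, h_3 = 3, cx_4 = 6.5, cy_4 = 4, cz_4 = 4.75, r_4 = 1, cx_5 = 4.75, cy_5 = 1.75, cz_5 = 4.75, w_5 = 1.75, h_5 = 2, cx_6 = 6.25, cy_6 = 3.75, cz_6 = 4.75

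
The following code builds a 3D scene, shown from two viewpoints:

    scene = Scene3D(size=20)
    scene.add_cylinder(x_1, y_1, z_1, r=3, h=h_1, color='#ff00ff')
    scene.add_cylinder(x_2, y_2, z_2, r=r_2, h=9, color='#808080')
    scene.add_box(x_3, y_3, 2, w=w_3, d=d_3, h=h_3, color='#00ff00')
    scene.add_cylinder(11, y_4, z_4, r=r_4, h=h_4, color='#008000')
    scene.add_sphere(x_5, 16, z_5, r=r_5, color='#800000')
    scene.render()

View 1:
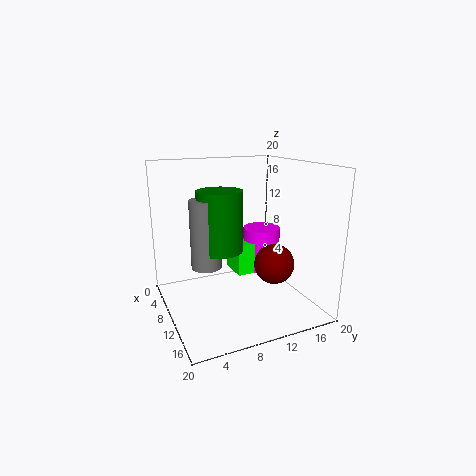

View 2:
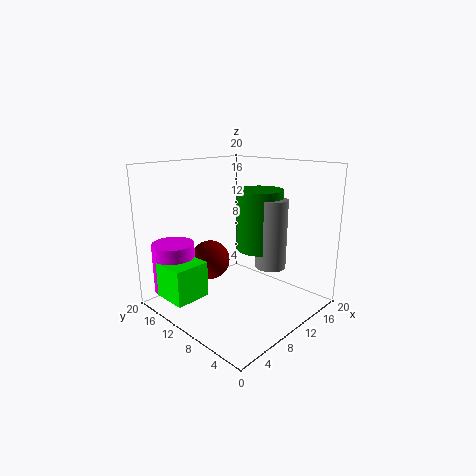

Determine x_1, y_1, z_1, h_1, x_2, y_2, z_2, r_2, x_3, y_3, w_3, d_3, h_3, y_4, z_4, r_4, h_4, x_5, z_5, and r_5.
x_1 = 4; y_1 = 17; z_1 = 2; h_1 = 7; x_2 = 11; y_2 = 5; z_2 = 7; r_2 = 2; x_3 = 1; y_3 = 12; w_3 = 5; d_3 = 5; h_3 = 5; y_4 = 7; z_4 = 9; r_4 = 3; h_4 = 8; x_5 = 10; z_5 = 5; r_5 = 3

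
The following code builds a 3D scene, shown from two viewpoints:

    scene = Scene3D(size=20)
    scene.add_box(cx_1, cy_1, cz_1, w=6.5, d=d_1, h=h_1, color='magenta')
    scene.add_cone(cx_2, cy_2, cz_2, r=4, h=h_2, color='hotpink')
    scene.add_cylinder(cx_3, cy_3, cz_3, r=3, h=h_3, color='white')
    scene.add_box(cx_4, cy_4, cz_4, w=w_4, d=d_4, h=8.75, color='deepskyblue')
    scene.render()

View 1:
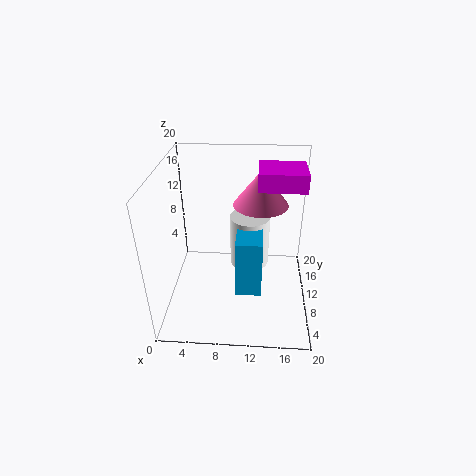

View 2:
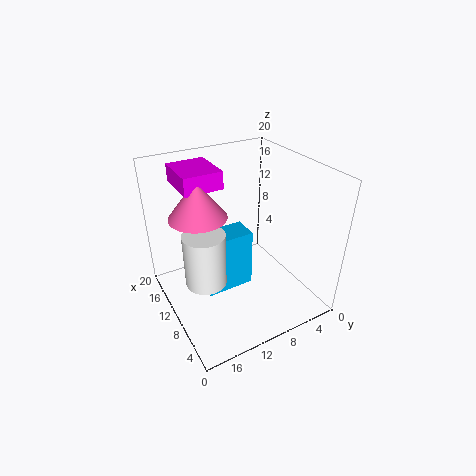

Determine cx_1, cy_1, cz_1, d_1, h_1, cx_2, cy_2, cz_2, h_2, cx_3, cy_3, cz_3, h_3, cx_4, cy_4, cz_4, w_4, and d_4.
cx_1 = 12.5
cy_1 = 10.75
cz_1 = 16.5
d_1 = 5.5
h_1 = 2.5
cx_2 = 13
cy_2 = 14.5
cz_2 = 13
h_2 = 5.25
cx_3 = 11.5
cy_3 = 14.5
cz_3 = 3
h_3 = 8
cx_4 = 9.75
cy_4 = 7.75
cz_4 = 1.5
w_4 = 3.75
d_4 = 7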